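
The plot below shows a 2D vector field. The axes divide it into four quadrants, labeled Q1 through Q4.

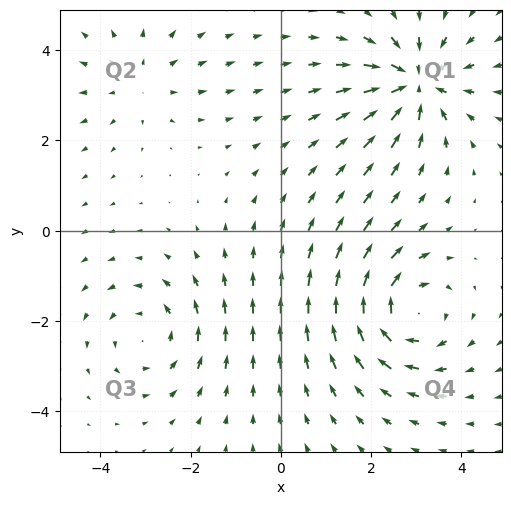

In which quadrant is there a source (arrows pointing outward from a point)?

Q2

The source sits at approximately (-3.2, 3.3), which lies in quadrant Q2. The divergence there is about +2, positive as expected for a source.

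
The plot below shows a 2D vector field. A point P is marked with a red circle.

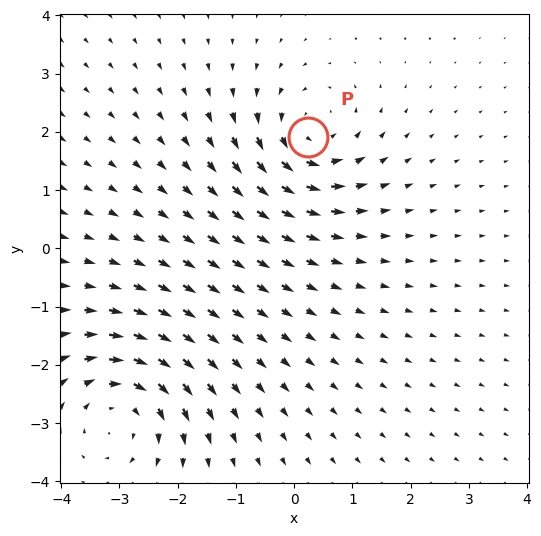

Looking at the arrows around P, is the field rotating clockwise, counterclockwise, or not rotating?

Near P at (0.2, 1.9) the arrows circulate counterclockwise. The curl (z-component) there is about +4; positive curl means counterclockwise rotation.

counterclockwise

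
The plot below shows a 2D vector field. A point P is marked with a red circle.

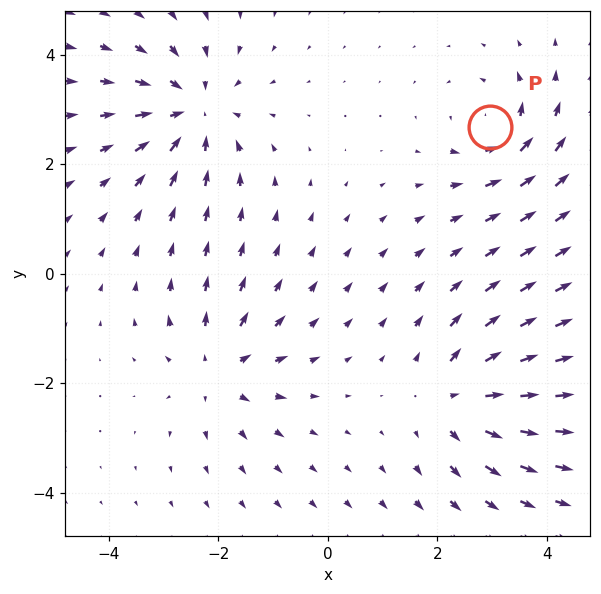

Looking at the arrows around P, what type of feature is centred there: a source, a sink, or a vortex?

vortex

At P (3.0, 2.7) the arrows circulate counterclockwise. Divergence ≈0, curl about +4 — near-zero divergence with nonzero curl is a vortex.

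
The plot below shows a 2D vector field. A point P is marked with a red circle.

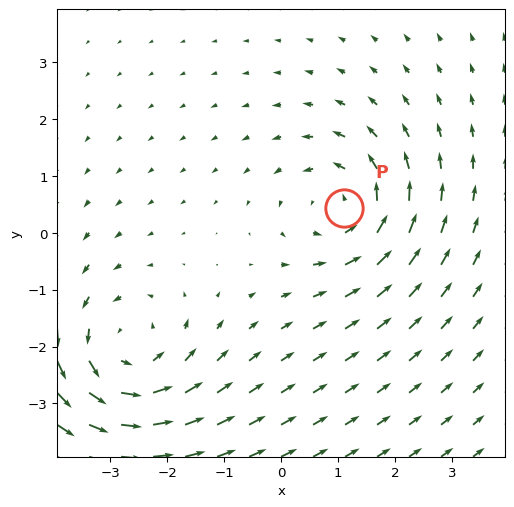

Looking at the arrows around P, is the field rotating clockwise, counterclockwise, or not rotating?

counterclockwise

Near P at (1.1, 0.4) the arrows circulate counterclockwise. The curl (z-component) there is about +3; positive curl means counterclockwise rotation.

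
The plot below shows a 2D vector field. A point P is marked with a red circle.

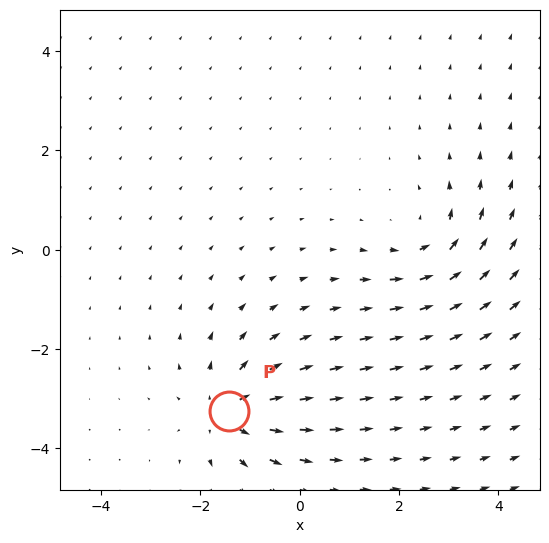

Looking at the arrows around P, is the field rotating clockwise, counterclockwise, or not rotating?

Near P at (-1.4, -3.3) the arrows show no circulation. The curl there is ≈0.

not rotating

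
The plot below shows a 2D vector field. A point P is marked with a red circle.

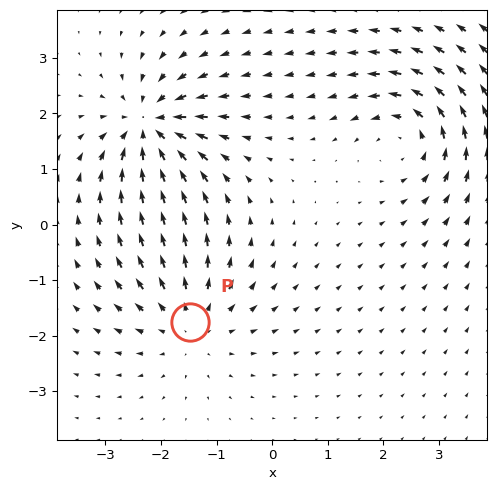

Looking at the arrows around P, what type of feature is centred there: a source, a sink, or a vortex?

At P (-1.5, -1.8) the arrows spread outward. Divergence about +3, curl ≈0 — positive divergence with near-zero curl is a source.

source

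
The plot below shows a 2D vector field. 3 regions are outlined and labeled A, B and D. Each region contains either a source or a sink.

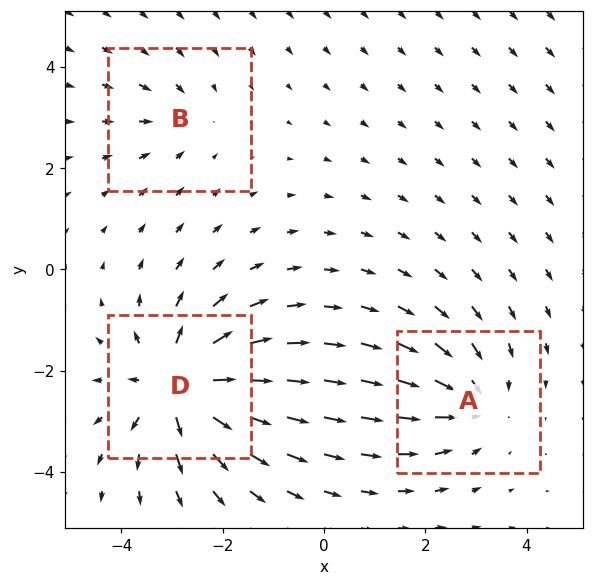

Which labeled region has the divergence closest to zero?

Divergence at each region's feature centre — A: about -3, B: about -2, D: about +5. Region B is closest to zero.

B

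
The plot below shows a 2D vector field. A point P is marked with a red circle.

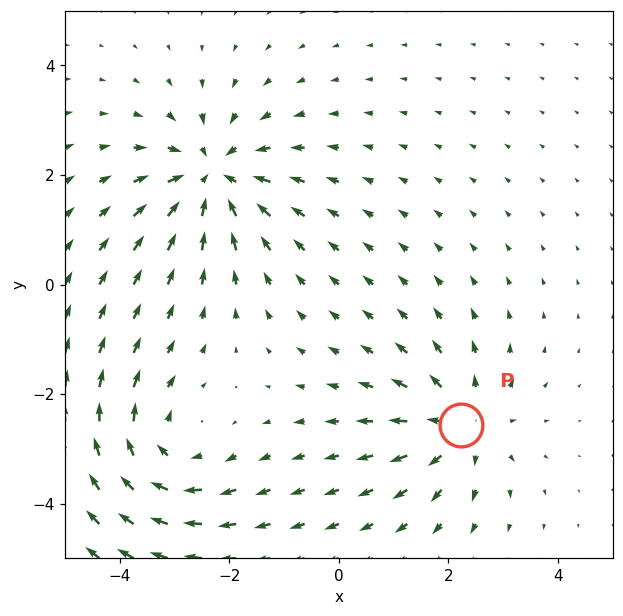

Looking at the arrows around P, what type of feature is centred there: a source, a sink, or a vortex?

At P (2.2, -2.6) the arrows spread outward. Divergence about +4, curl ≈0 — positive divergence with near-zero curl is a source.

source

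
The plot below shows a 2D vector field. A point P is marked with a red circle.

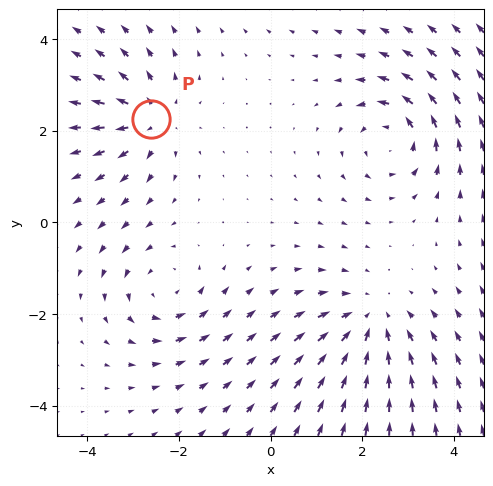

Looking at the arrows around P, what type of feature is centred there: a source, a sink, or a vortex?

source

At P (-2.6, 2.2) the arrows spread outward. Divergence about +4, curl ≈0 — positive divergence with near-zero curl is a source.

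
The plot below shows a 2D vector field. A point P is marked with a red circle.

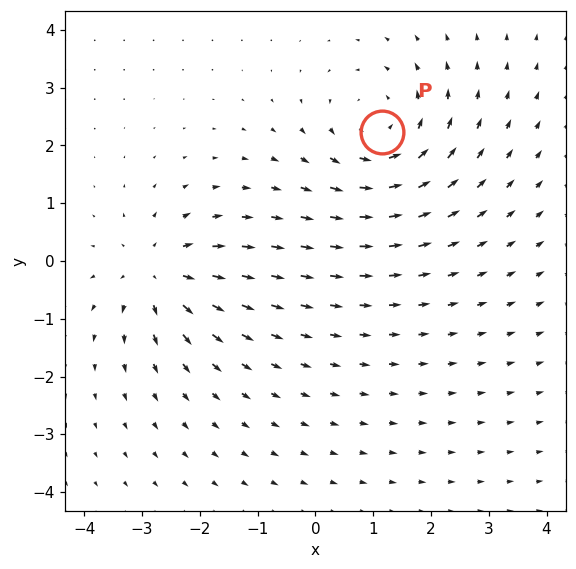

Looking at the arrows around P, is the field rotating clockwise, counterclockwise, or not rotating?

counterclockwise

Near P at (1.1, 2.2) the arrows circulate counterclockwise. The curl (z-component) there is about +4; positive curl means counterclockwise rotation.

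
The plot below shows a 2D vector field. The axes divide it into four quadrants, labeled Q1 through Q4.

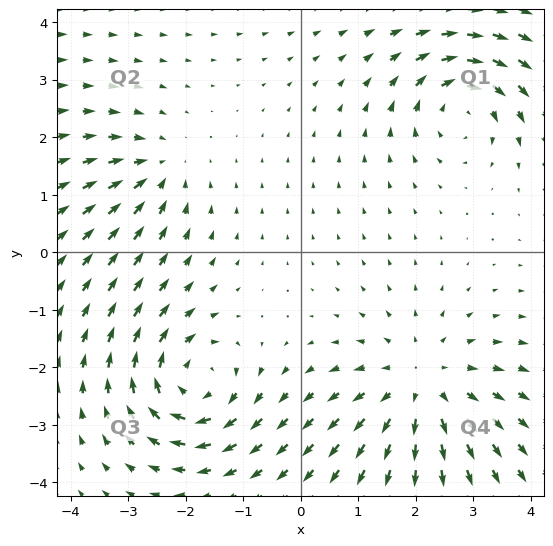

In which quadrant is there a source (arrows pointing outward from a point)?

The source sits at approximately (2.1, -2.3), which lies in quadrant Q4. The divergence there is about +4, positive as expected for a source.

Q4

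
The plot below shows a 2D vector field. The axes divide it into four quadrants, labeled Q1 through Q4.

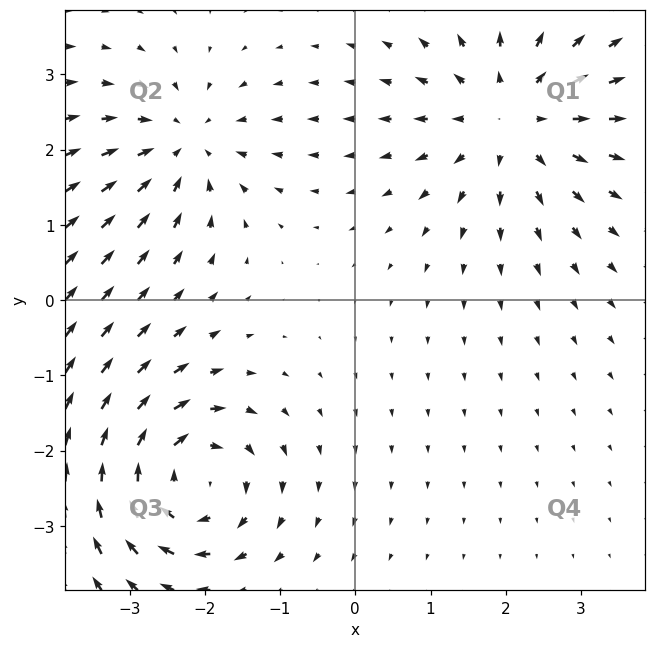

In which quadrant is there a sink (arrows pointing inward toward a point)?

The sink sits at approximately (-2.3, 2.1), which lies in quadrant Q2. The divergence there is about -4, negative as expected for a sink.

Q2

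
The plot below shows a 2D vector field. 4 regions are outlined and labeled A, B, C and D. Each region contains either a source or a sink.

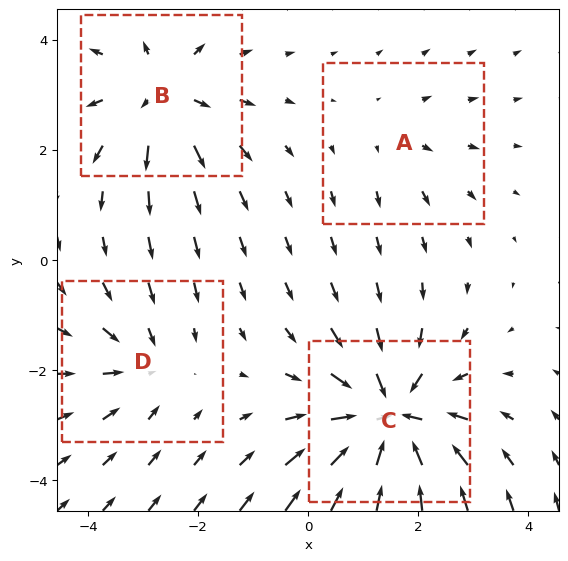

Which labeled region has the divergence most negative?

Divergence at each region's feature centre — A: about +2, B: about +5, C: about -7, D: about -3. Region C is most negative.

C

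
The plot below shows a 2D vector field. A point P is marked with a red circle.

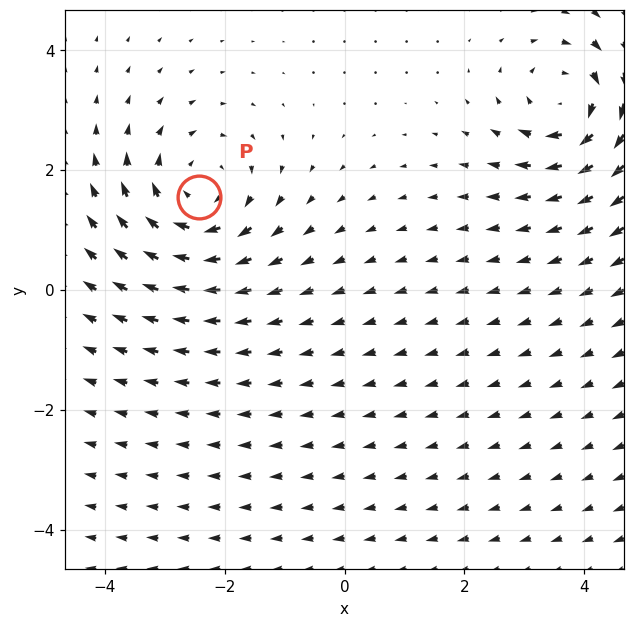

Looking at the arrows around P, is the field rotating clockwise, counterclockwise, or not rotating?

clockwise

Near P at (-2.4, 1.6) the arrows circulate clockwise. The curl (z-component) there is about -4; negative curl means clockwise rotation.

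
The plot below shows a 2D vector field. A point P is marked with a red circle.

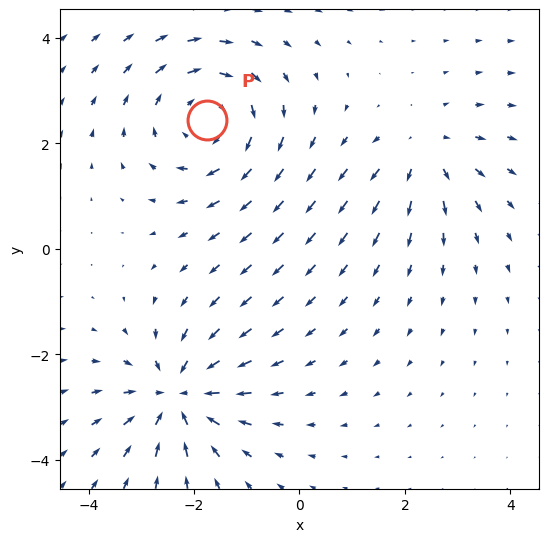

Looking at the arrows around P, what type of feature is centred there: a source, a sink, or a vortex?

At P (-1.7, 2.4) the arrows circulate clockwise. Divergence ≈0, curl about -4 — near-zero divergence with nonzero curl is a vortex.

vortex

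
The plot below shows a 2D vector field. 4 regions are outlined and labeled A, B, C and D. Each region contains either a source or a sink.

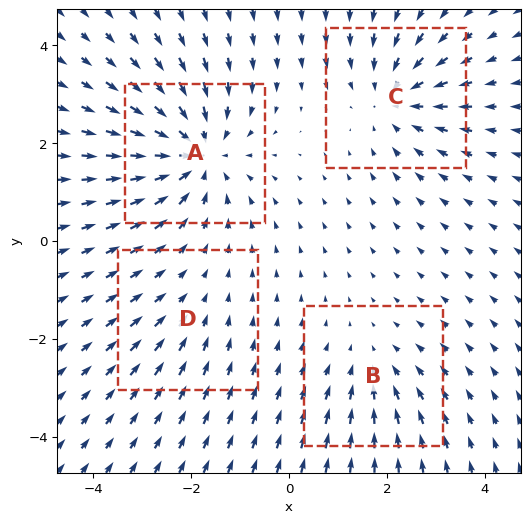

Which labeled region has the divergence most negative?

Divergence at each region's feature centre — A: about -6, B: about -3, C: about -5, D: about -2. Region A is most negative.

A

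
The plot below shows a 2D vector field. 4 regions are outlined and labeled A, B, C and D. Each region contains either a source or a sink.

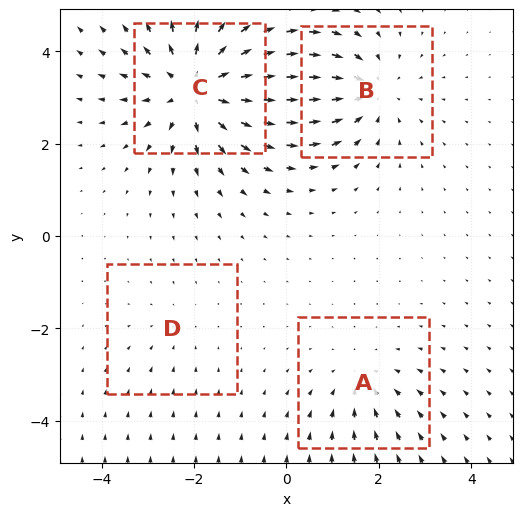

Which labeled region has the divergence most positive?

Divergence at each region's feature centre — A: about -3, B: about -4, C: about +6, D: about -2. Region C is most positive.

C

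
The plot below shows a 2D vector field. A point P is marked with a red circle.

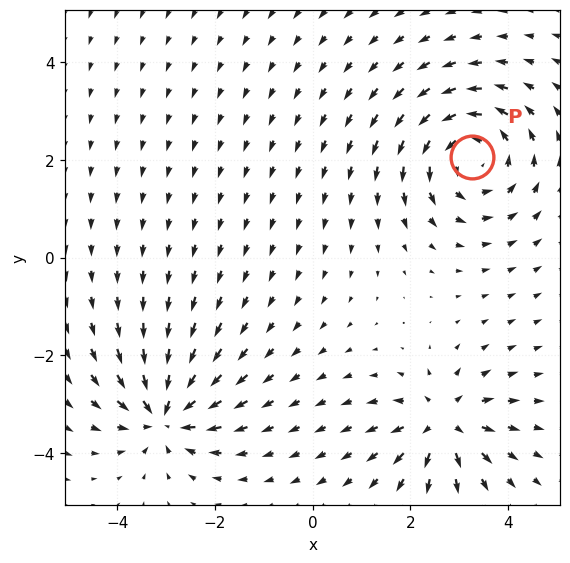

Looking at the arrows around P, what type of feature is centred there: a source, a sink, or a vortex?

vortex

At P (3.3, 2.1) the arrows circulate counterclockwise. Divergence ≈0, curl about +4 — near-zero divergence with nonzero curl is a vortex.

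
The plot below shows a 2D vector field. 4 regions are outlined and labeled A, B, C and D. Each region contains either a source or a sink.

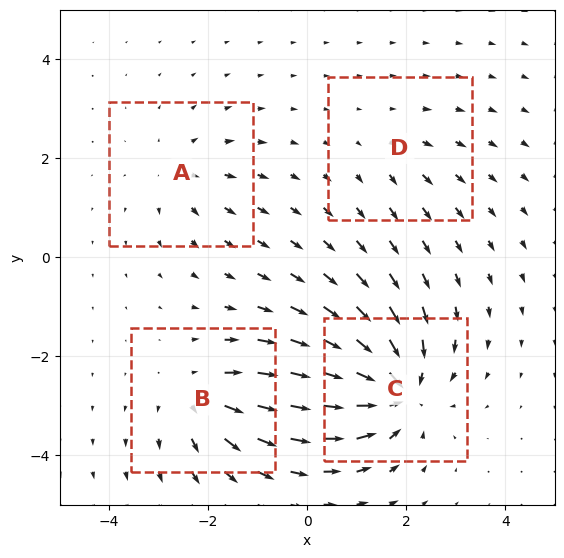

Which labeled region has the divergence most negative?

Divergence at each region's feature centre — A: about +3, B: about +5, C: about -7, D: about +2. Region C is most negative.

C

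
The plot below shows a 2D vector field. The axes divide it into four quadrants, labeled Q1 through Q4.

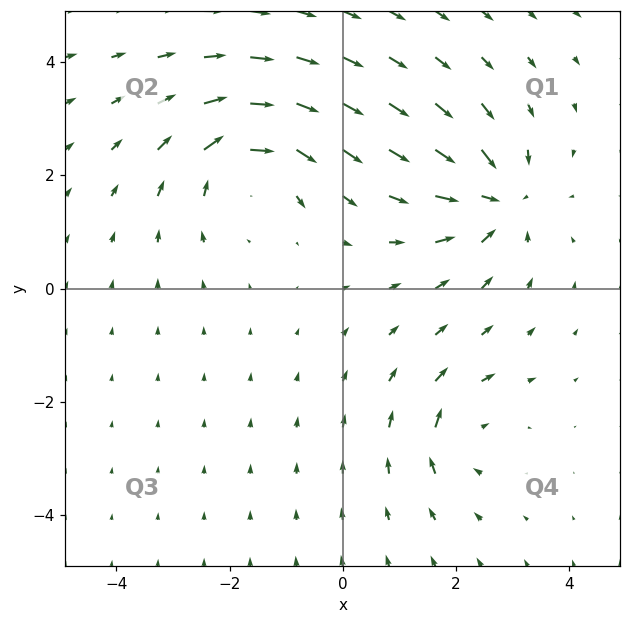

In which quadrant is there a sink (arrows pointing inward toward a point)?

The sink sits at approximately (2.7, 1.6), which lies in quadrant Q1. The divergence there is about -5, negative as expected for a sink.

Q1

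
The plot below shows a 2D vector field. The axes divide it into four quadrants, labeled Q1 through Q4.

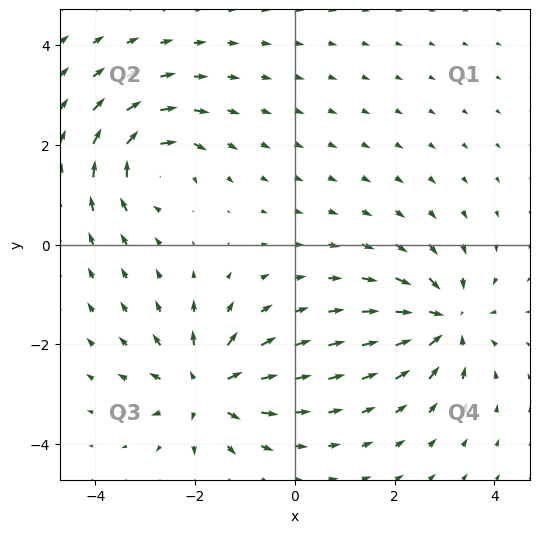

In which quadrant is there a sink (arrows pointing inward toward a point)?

Q4

The sink sits at approximately (3.0, -1.5), which lies in quadrant Q4. The divergence there is about -4, negative as expected for a sink.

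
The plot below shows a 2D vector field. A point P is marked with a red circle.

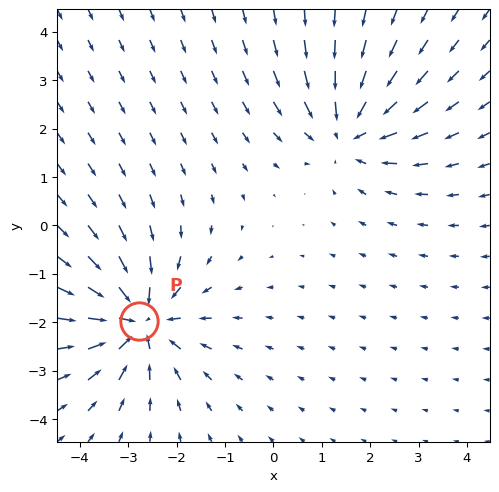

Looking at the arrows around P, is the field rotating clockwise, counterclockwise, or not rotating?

Near P at (-2.8, -2.0) the arrows show no circulation. The curl there is ≈0.

not rotating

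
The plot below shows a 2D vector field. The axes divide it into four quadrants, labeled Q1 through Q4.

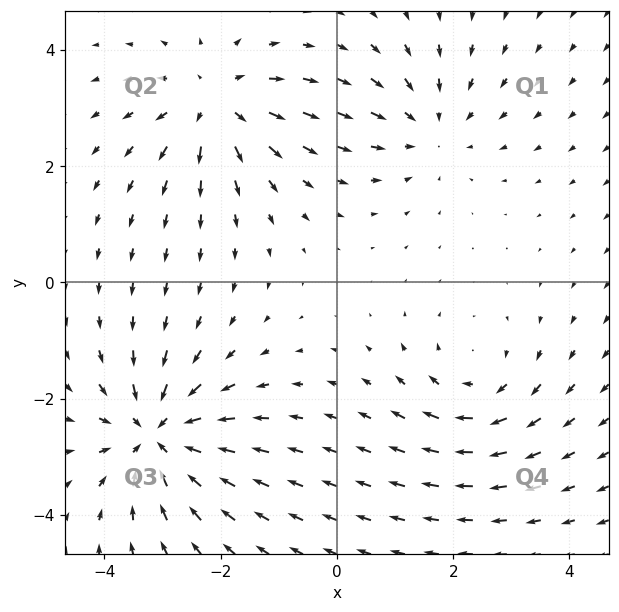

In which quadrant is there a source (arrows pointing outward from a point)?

The source sits at approximately (-2.1, 3.1), which lies in quadrant Q2. The divergence there is about +4, positive as expected for a source.

Q2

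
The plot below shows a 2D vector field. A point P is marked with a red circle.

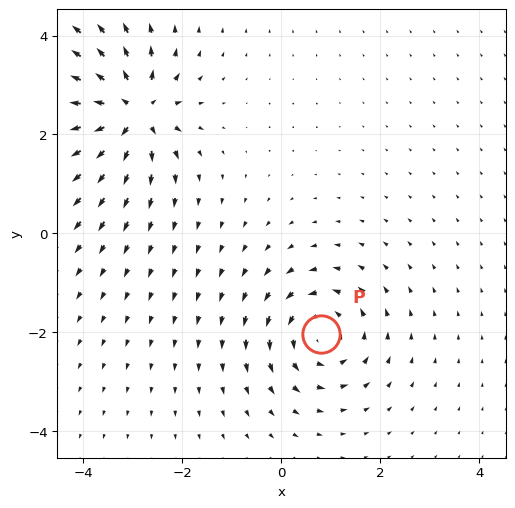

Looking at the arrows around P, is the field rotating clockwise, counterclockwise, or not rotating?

Near P at (0.8, -2.0) the arrows circulate counterclockwise. The curl (z-component) there is about +4; positive curl means counterclockwise rotation.

counterclockwise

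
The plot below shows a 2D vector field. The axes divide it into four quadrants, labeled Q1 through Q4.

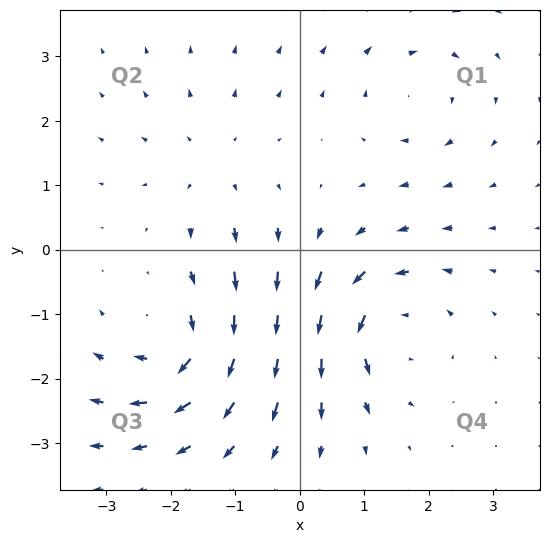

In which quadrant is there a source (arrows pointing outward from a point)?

Q2

The source sits at approximately (-1.3, 1.3), which lies in quadrant Q2. The divergence there is about +3, positive as expected for a source.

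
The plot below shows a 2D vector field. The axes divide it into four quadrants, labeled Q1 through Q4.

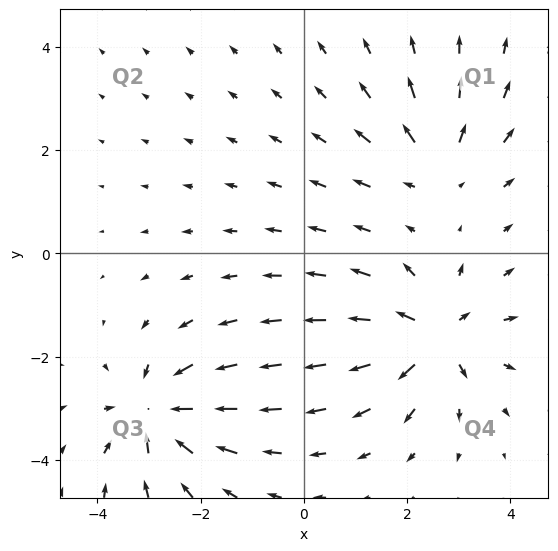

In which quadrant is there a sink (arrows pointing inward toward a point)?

Q3

The sink sits at approximately (-2.8, -3.1), which lies in quadrant Q3. The divergence there is about -6, negative as expected for a sink.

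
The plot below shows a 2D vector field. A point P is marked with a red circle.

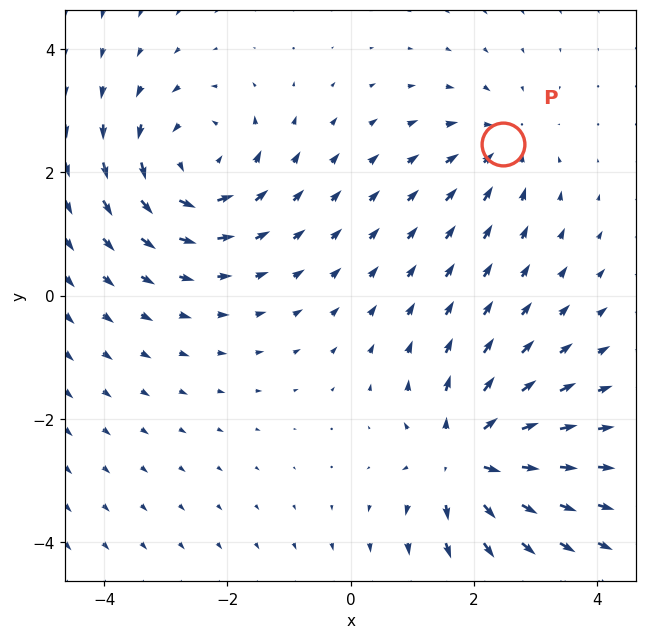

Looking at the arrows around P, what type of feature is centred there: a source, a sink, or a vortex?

At P (2.5, 2.5) the arrows converge inward. Divergence about -3, curl ≈0 — negative divergence with near-zero curl is a sink.

sink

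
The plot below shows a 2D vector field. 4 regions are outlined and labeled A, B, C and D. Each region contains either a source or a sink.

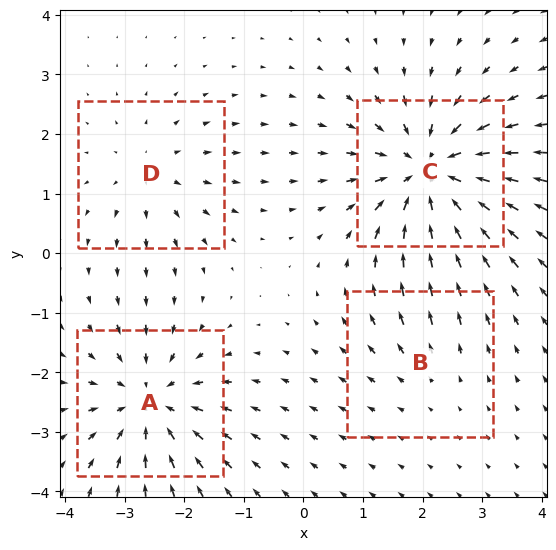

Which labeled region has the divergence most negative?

Divergence at each region's feature centre — A: about -5, B: about +2, C: about -7, D: about +3. Region C is most negative.

C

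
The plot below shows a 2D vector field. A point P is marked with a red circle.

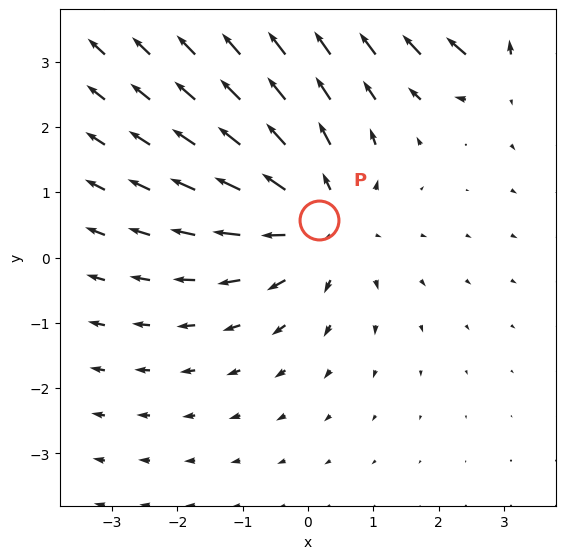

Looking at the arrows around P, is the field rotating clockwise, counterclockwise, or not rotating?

not rotating

Near P at (0.2, 0.6) the arrows show no circulation. The curl there is ≈0.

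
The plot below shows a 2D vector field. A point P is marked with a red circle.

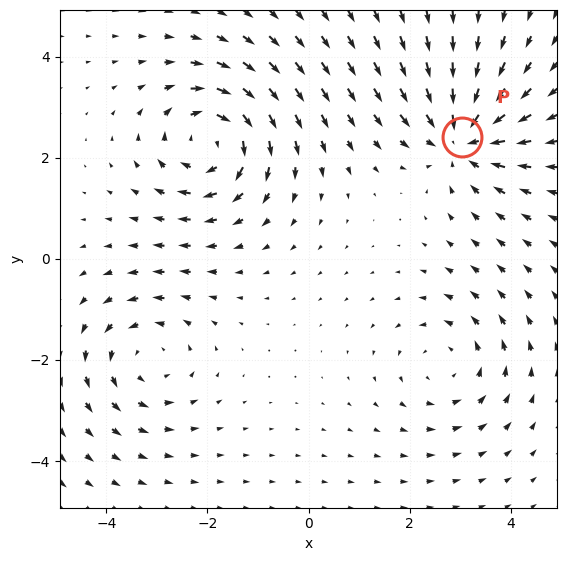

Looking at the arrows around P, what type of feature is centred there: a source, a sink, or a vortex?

At P (3.0, 2.4) the arrows converge inward. Divergence about -4, curl ≈0 — negative divergence with near-zero curl is a sink.

sink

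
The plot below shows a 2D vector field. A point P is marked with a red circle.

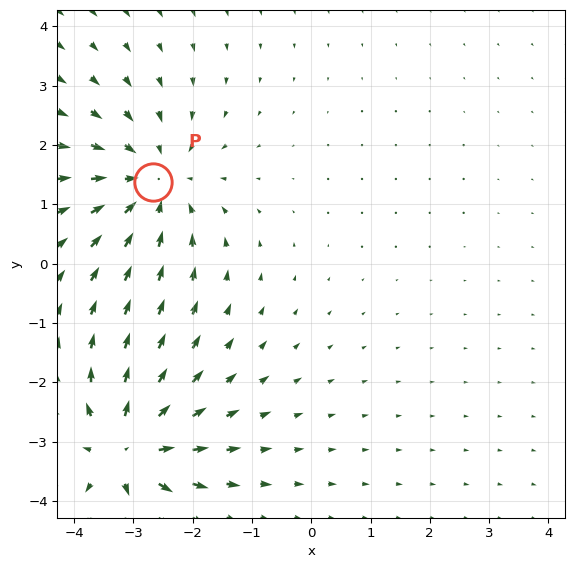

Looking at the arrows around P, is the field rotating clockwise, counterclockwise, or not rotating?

Near P at (-2.7, 1.4) the arrows show no circulation. The curl there is ≈0.

not rotating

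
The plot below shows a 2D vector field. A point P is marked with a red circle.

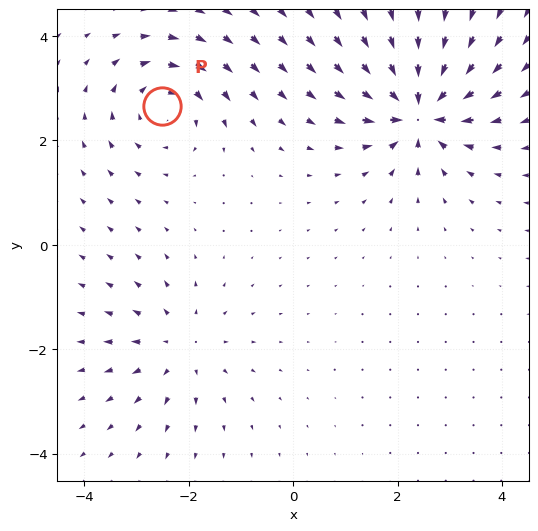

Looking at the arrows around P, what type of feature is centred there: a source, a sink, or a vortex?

vortex

At P (-2.5, 2.7) the arrows circulate clockwise. Divergence ≈0, curl about -4 — near-zero divergence with nonzero curl is a vortex.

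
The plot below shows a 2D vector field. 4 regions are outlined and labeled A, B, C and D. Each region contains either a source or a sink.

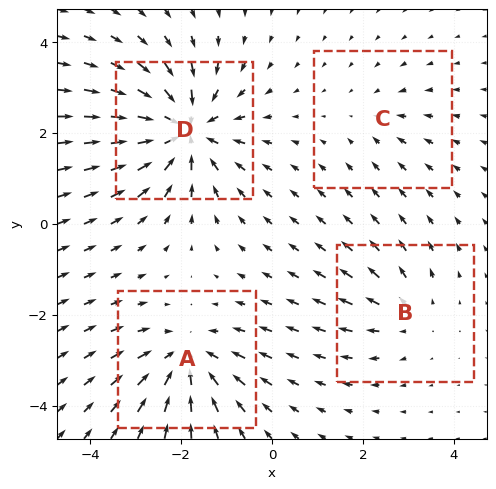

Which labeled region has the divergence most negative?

D

Divergence at each region's feature centre — A: about -5, B: about +3, C: about -2, D: about -7. Region D is most negative.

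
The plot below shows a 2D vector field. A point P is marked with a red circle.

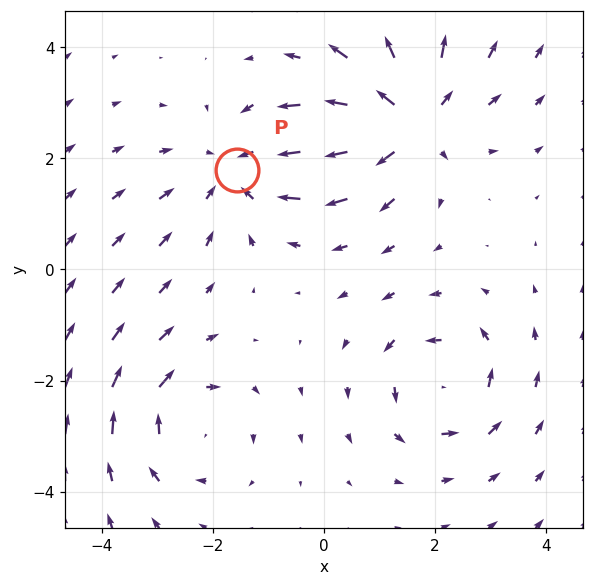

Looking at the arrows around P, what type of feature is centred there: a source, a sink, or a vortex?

At P (-1.6, 1.8) the arrows converge inward. Divergence about -4, curl ≈0 — negative divergence with near-zero curl is a sink.

sink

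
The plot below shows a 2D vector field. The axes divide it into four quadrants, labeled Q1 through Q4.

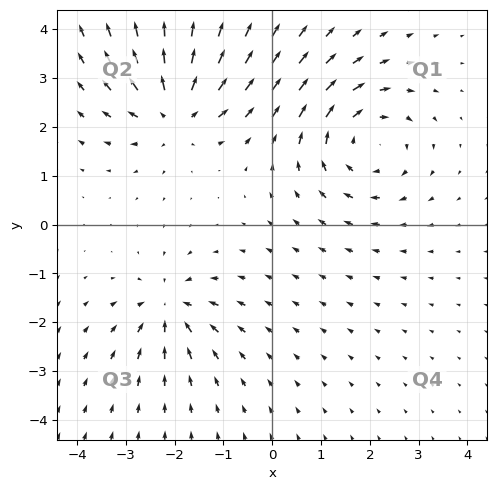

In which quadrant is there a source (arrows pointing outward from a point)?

The source sits at approximately (-2.0, 2.3), which lies in quadrant Q2. The divergence there is about +5, positive as expected for a source.

Q2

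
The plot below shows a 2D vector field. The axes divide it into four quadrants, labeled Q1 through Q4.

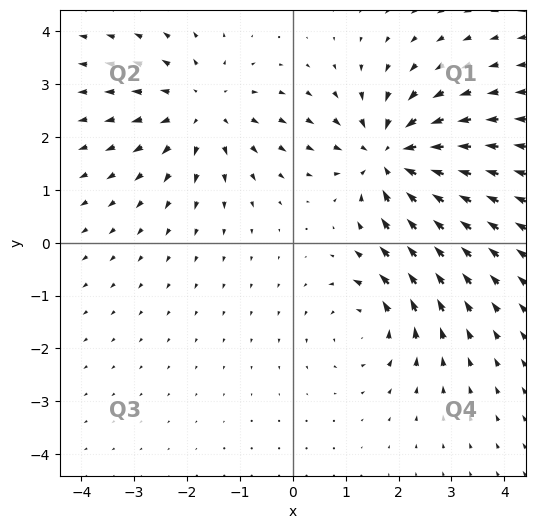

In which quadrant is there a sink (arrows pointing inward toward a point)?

The sink sits at approximately (1.8, 1.6), which lies in quadrant Q1. The divergence there is about -5, negative as expected for a sink.

Q1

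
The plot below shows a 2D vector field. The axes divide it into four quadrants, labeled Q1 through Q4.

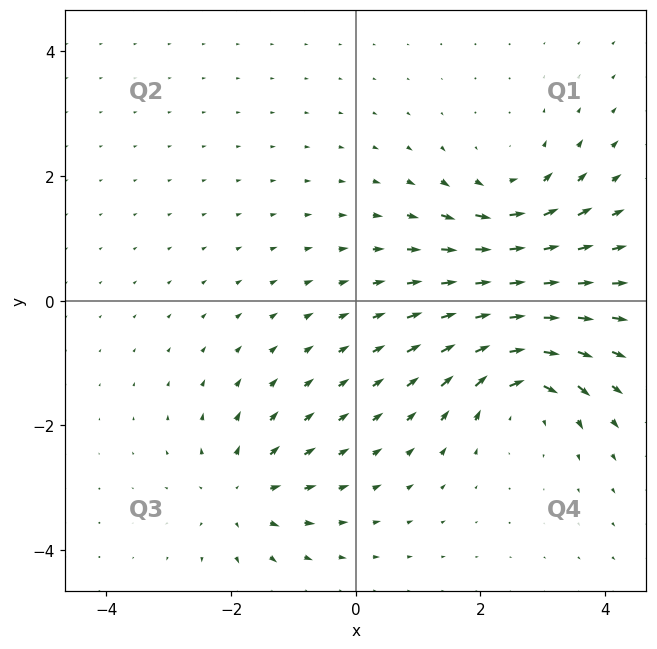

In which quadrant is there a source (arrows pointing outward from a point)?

Q3

The source sits at approximately (-1.8, -3.1), which lies in quadrant Q3. The divergence there is about +4, positive as expected for a source.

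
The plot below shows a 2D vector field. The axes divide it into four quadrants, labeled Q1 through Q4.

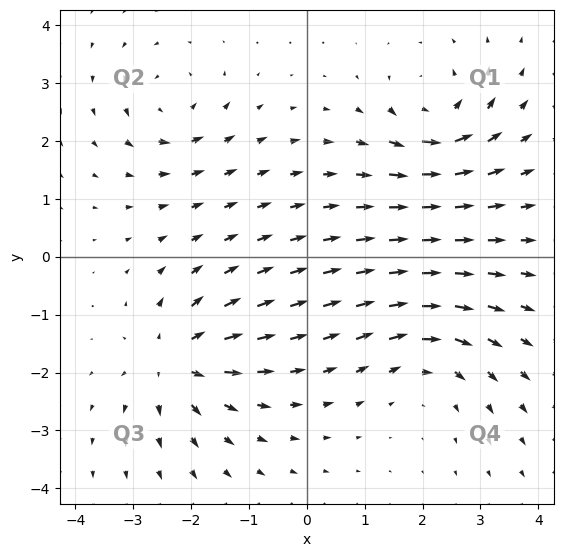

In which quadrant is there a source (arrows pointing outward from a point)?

Q3

The source sits at approximately (-2.3, -1.8), which lies in quadrant Q3. The divergence there is about +6, positive as expected for a source.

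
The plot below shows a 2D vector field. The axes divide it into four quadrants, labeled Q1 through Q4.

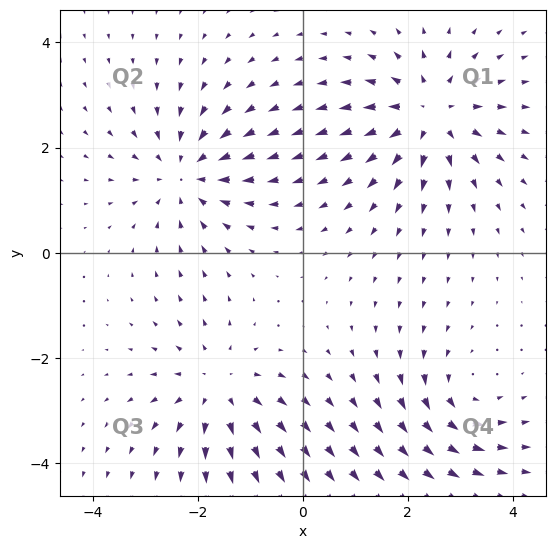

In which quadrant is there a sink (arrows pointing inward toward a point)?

The sink sits at approximately (-2.2, 1.5), which lies in quadrant Q2. The divergence there is about -4, negative as expected for a sink.

Q2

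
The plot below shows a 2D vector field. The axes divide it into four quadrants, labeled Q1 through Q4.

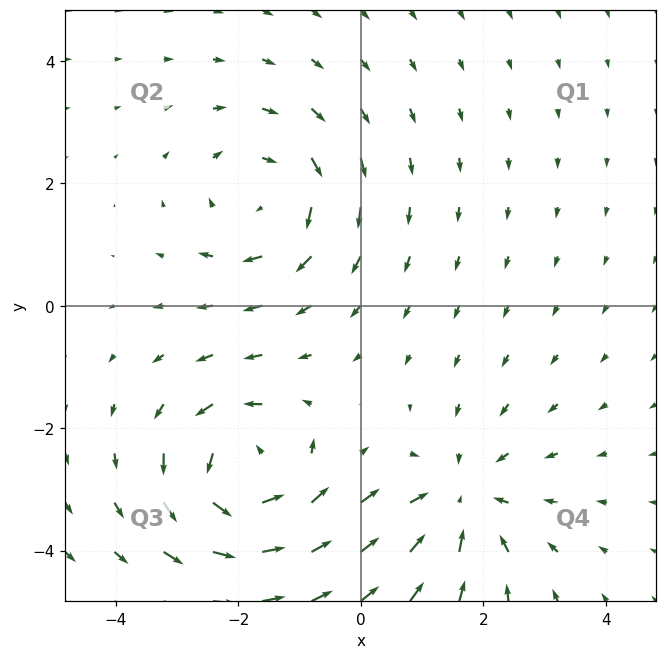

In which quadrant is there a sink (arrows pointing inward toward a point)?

Q4

The sink sits at approximately (1.6, -3.2), which lies in quadrant Q4. The divergence there is about -3, negative as expected for a sink.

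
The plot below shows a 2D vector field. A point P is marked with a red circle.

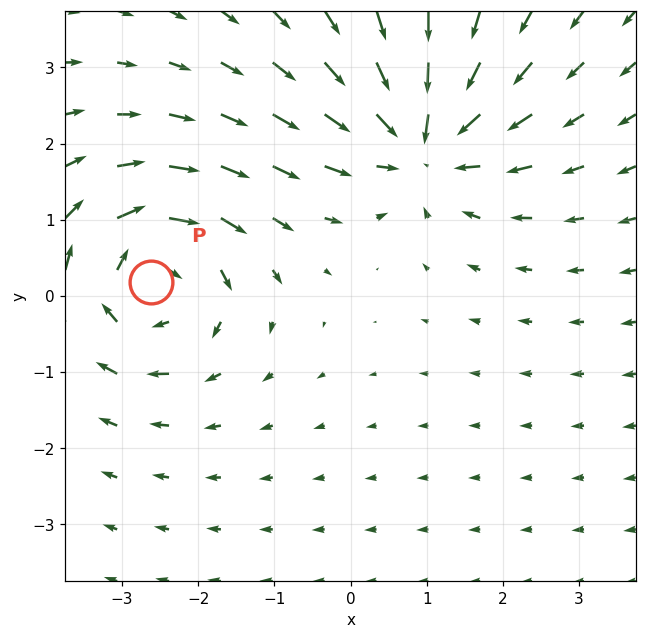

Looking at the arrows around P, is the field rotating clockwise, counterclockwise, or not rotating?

clockwise

Near P at (-2.6, 0.2) the arrows circulate clockwise. The curl (z-component) there is about -5; negative curl means clockwise rotation.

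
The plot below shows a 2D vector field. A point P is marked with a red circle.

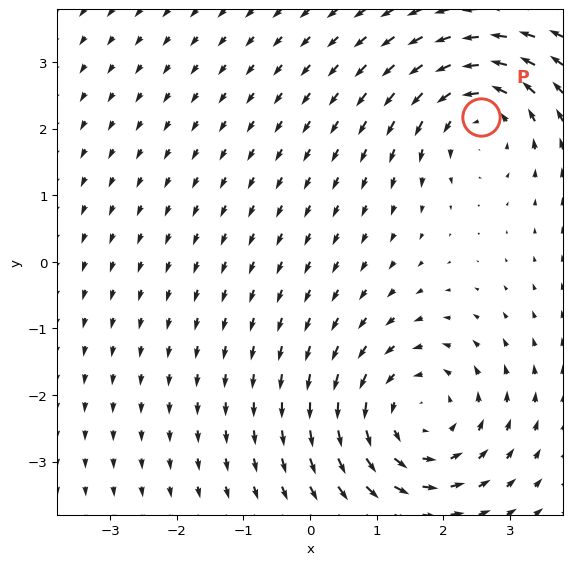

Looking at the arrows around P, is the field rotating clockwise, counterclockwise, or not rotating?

Near P at (2.6, 2.2) the arrows circulate counterclockwise. The curl (z-component) there is about +4; positive curl means counterclockwise rotation.

counterclockwise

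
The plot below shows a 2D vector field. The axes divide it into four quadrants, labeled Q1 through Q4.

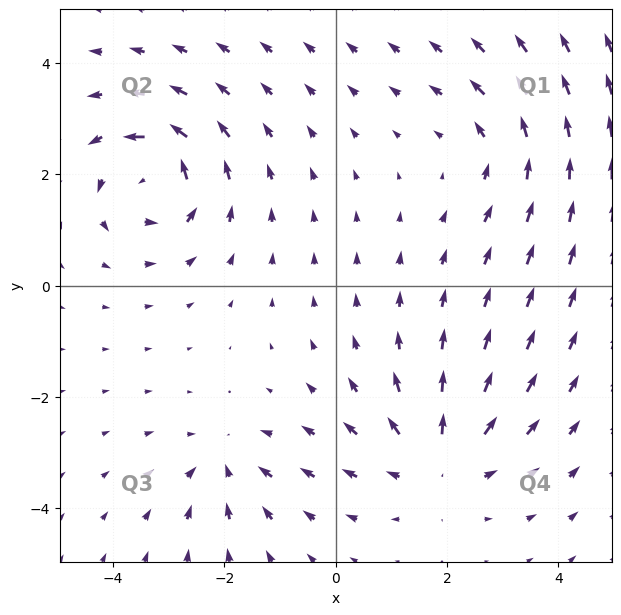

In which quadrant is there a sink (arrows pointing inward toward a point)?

The sink sits at approximately (-2.0, -3.2), which lies in quadrant Q3. The divergence there is about -4, negative as expected for a sink.

Q3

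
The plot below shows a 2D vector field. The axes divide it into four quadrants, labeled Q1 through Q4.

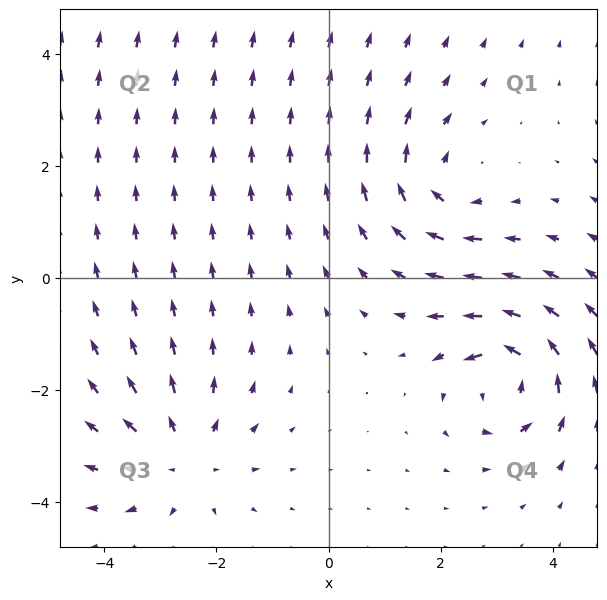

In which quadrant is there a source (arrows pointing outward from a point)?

Q3

The source sits at approximately (-2.6, -3.2), which lies in quadrant Q3. The divergence there is about +3, positive as expected for a source.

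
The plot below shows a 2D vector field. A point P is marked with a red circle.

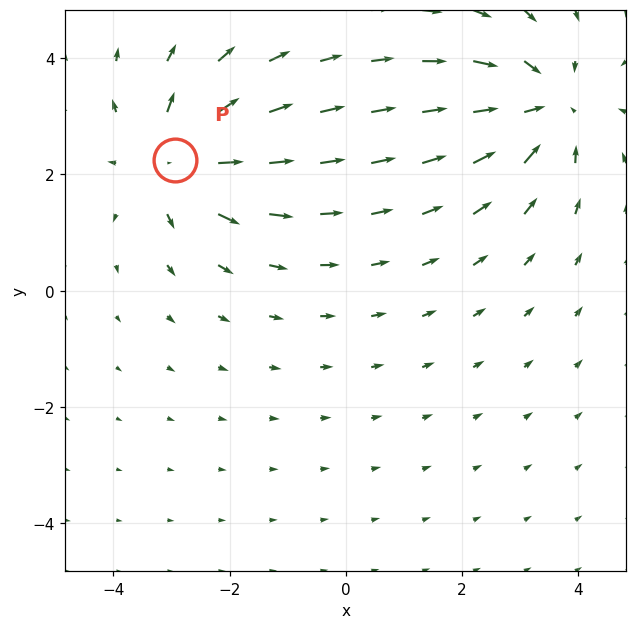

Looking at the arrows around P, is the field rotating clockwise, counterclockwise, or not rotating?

not rotating

Near P at (-2.9, 2.3) the arrows show no circulation. The curl there is ≈0.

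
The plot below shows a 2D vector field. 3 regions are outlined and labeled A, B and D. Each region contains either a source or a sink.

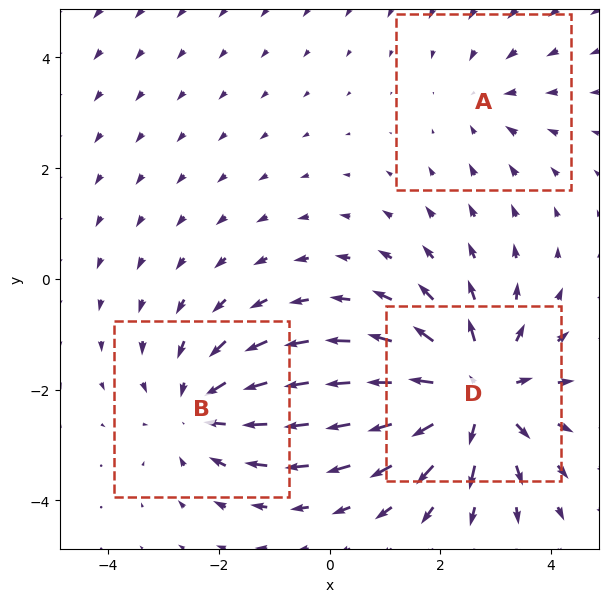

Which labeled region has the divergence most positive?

Divergence at each region's feature centre — A: about -2, B: about -3, D: about +5. Region D is most positive.

D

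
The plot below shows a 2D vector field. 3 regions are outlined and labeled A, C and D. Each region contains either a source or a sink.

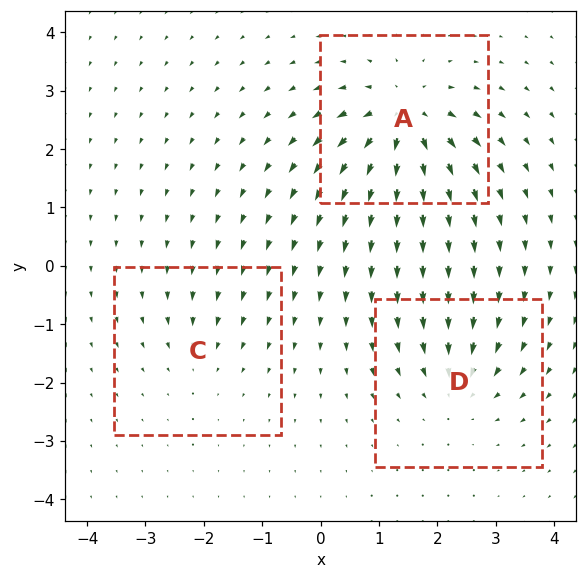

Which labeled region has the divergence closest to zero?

Divergence at each region's feature centre — A: about +6, C: about -2, D: about -4. Region C is closest to zero.

C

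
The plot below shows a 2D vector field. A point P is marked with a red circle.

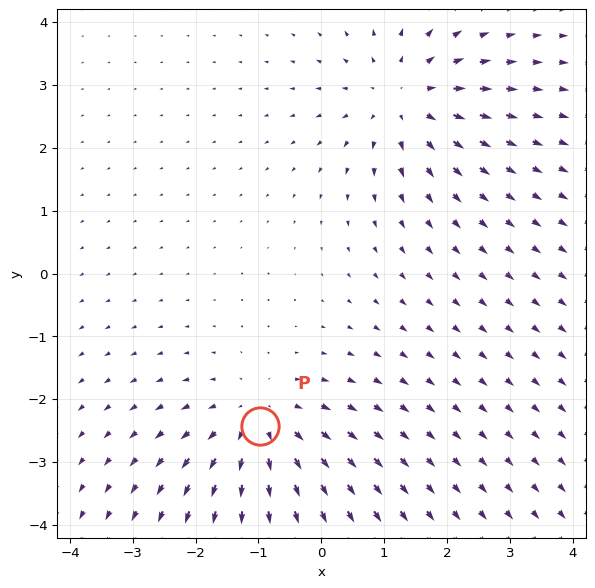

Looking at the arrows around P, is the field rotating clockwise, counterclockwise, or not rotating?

not rotating

Near P at (-1.0, -2.4) the arrows show no circulation. The curl there is ≈0.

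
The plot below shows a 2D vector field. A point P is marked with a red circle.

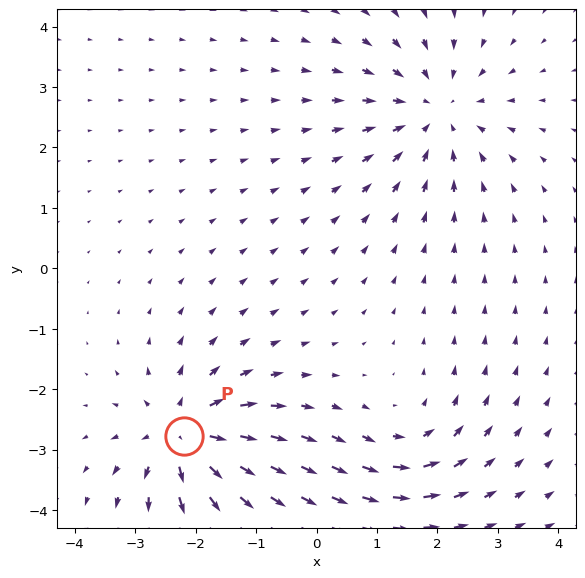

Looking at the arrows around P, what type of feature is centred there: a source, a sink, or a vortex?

source

At P (-2.2, -2.8) the arrows spread outward. Divergence about +6, curl ≈0 — positive divergence with near-zero curl is a source.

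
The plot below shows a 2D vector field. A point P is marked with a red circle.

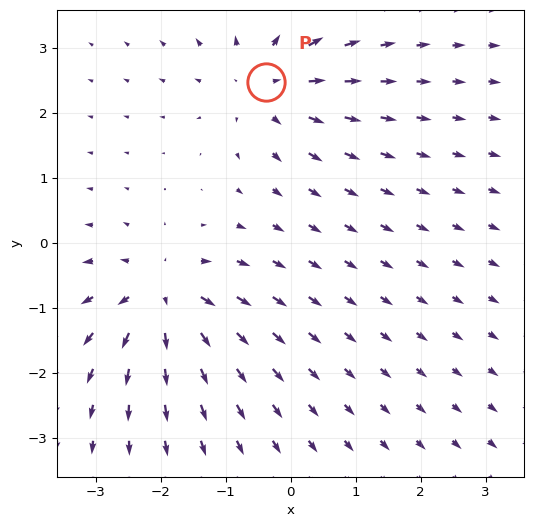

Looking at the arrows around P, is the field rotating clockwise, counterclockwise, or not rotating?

not rotating

Near P at (-0.4, 2.5) the arrows show no circulation. The curl there is ≈0.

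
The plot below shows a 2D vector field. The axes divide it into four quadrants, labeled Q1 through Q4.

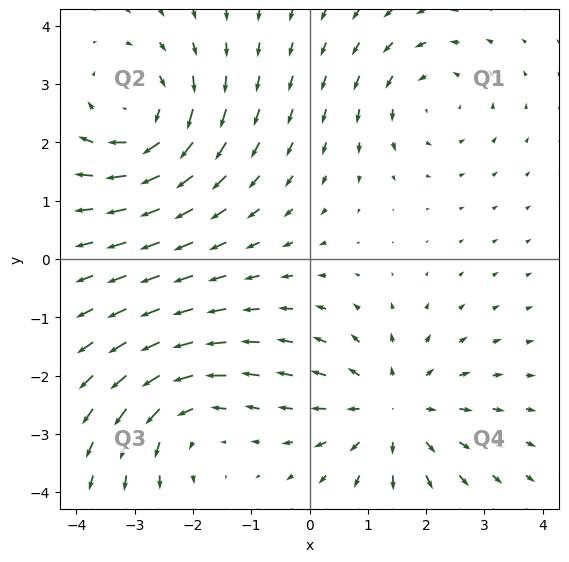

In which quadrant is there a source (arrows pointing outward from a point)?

Q4

The source sits at approximately (1.4, -2.6), which lies in quadrant Q4. The divergence there is about +4, positive as expected for a source.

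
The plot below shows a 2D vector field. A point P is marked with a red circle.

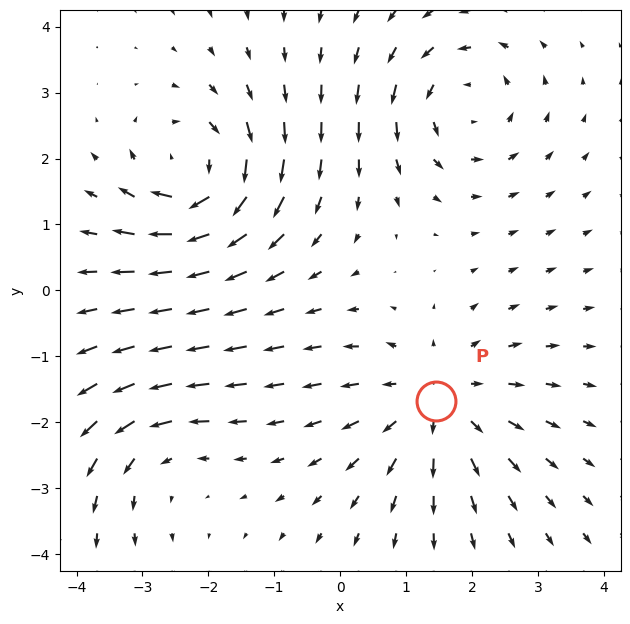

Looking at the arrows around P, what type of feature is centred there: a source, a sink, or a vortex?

At P (1.5, -1.7) the arrows spread outward. Divergence about +4, curl ≈0 — positive divergence with near-zero curl is a source.

source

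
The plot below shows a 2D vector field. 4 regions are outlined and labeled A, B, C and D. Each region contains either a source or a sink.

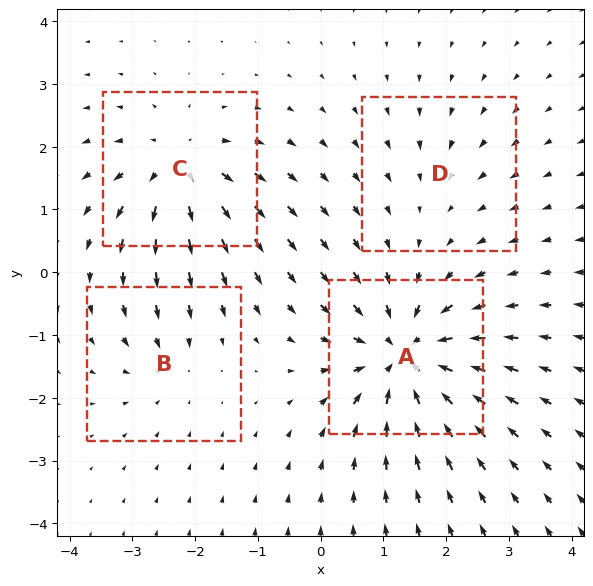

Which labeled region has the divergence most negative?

A

Divergence at each region's feature centre — A: about -9, B: about -4, C: about +6, D: about -2. Region A is most negative.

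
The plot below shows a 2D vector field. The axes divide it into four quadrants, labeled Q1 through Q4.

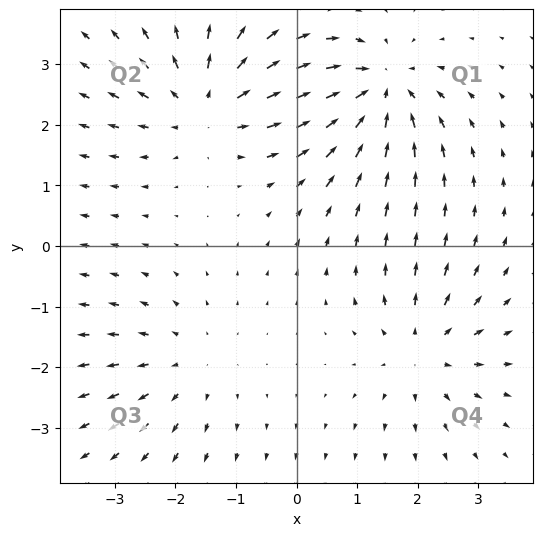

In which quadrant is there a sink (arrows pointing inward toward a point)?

The sink sits at approximately (1.4, 2.6), which lies in quadrant Q1. The divergence there is about -6, negative as expected for a sink.

Q1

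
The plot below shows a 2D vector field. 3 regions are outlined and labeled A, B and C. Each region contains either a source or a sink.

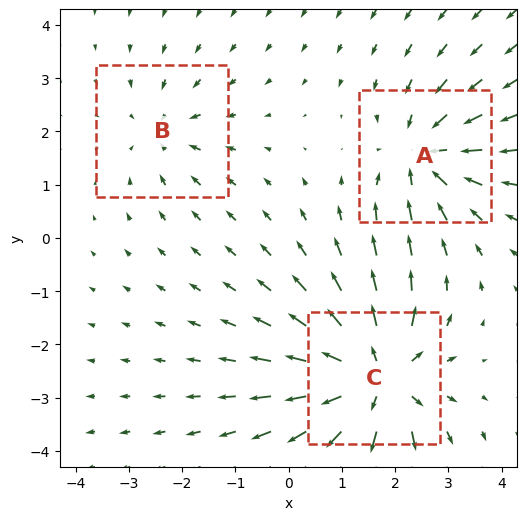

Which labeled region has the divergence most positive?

C

Divergence at each region's feature centre — A: about -3, B: about -2, C: about +5. Region C is most positive.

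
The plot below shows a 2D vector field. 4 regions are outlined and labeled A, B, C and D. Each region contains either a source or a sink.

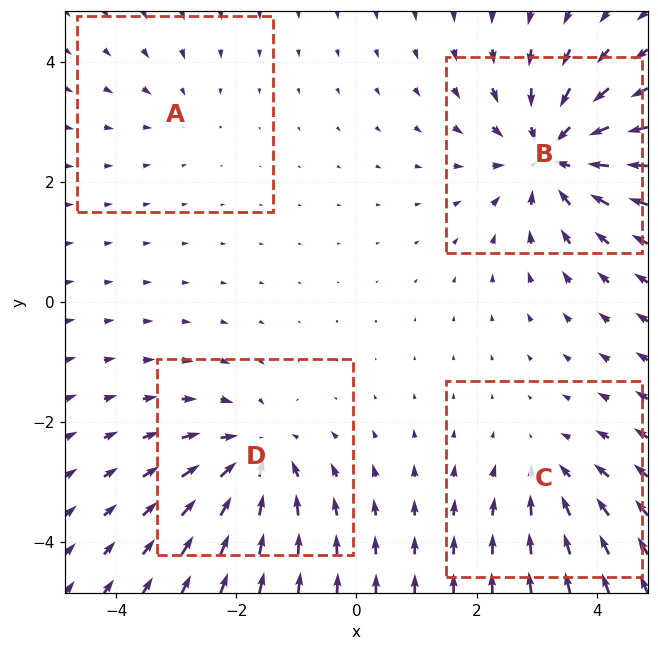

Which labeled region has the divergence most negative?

B

Divergence at each region's feature centre — A: about -2, B: about -6, C: about -3, D: about -5. Region B is most negative.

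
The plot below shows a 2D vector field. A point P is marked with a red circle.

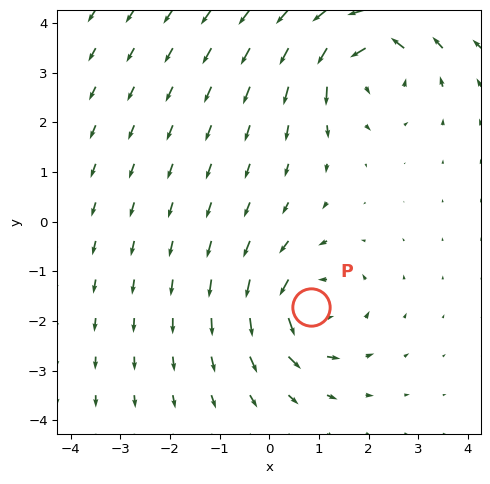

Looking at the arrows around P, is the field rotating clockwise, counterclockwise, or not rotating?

counterclockwise

Near P at (0.8, -1.7) the arrows circulate counterclockwise. The curl (z-component) there is about +5; positive curl means counterclockwise rotation.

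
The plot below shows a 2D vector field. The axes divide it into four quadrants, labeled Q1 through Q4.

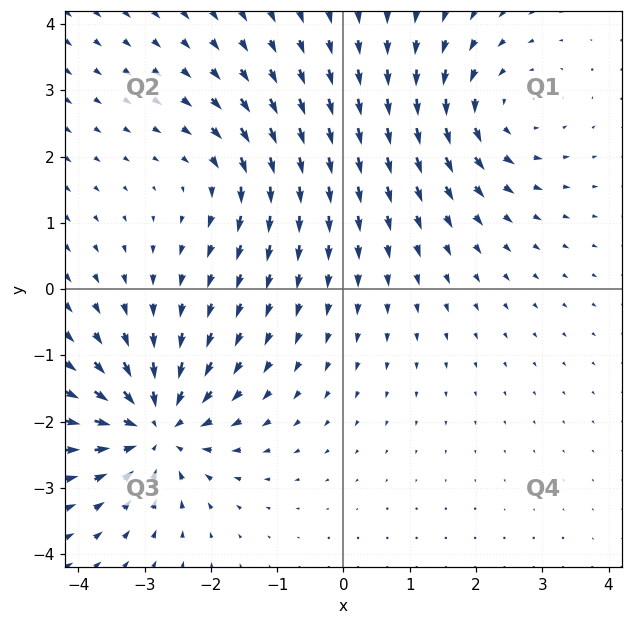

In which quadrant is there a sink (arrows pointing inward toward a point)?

The sink sits at approximately (-2.8, -2.1), which lies in quadrant Q3. The divergence there is about -6, negative as expected for a sink.

Q3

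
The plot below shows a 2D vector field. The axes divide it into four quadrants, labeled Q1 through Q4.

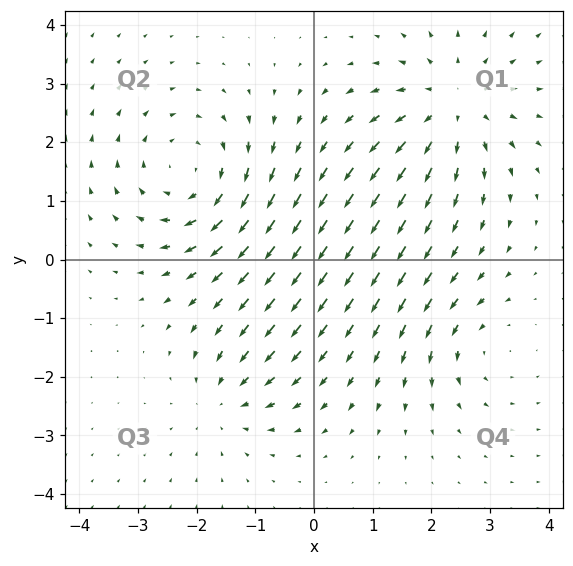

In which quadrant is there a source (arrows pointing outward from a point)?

Q1

The source sits at approximately (2.4, 2.6), which lies in quadrant Q1. The divergence there is about +4, positive as expected for a source.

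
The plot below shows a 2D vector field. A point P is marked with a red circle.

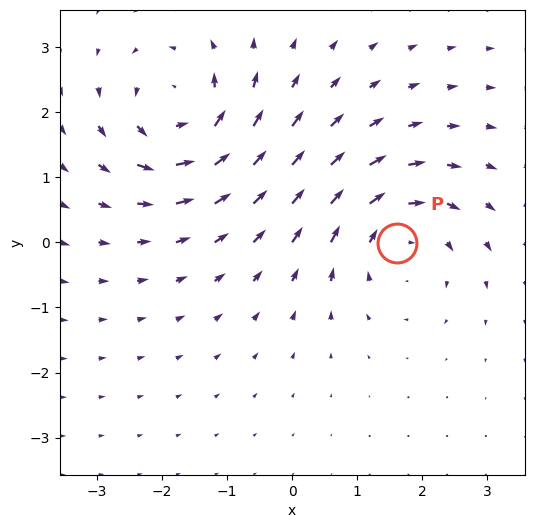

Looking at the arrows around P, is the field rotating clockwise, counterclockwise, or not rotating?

Near P at (1.6, -0.0) the arrows circulate clockwise. The curl (z-component) there is about -4; negative curl means clockwise rotation.

clockwise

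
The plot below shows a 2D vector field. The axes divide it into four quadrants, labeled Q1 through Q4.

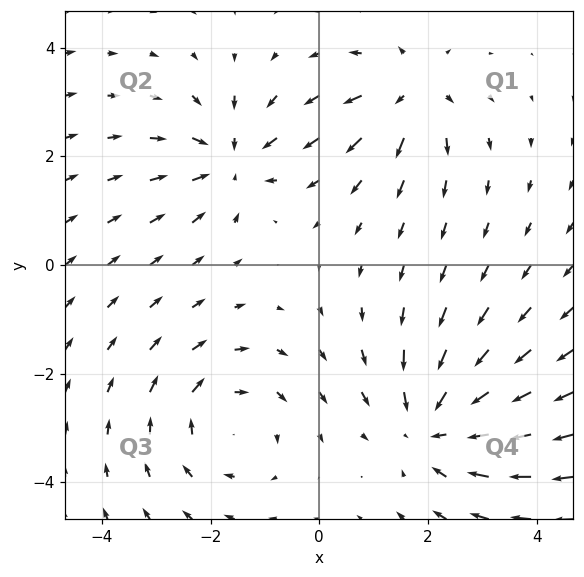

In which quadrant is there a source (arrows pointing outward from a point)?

The source sits at approximately (1.7, 3.2), which lies in quadrant Q1. The divergence there is about +4, positive as expected for a source.

Q1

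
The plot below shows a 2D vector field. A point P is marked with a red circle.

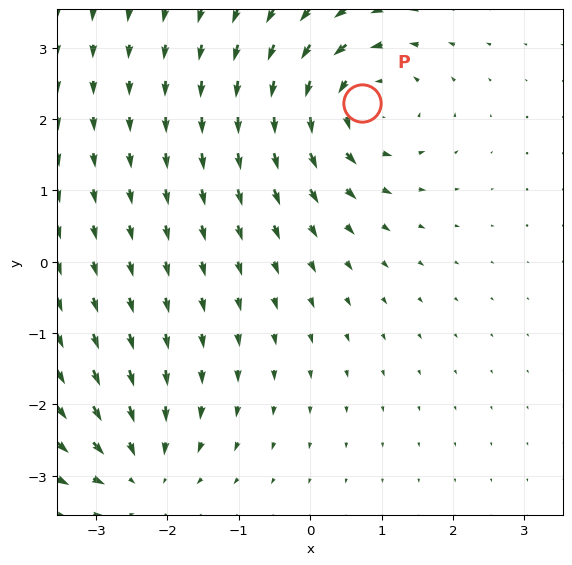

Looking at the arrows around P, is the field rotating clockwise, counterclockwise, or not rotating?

Near P at (0.7, 2.2) the arrows circulate counterclockwise. The curl (z-component) there is about +5; positive curl means counterclockwise rotation.

counterclockwise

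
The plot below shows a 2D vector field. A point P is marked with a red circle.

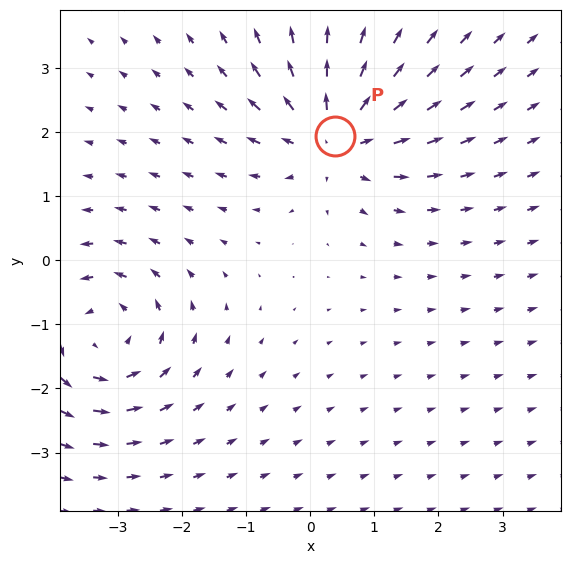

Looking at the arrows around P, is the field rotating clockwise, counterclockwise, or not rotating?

Near P at (0.4, 1.9) the arrows show no circulation. The curl there is ≈0.

not rotating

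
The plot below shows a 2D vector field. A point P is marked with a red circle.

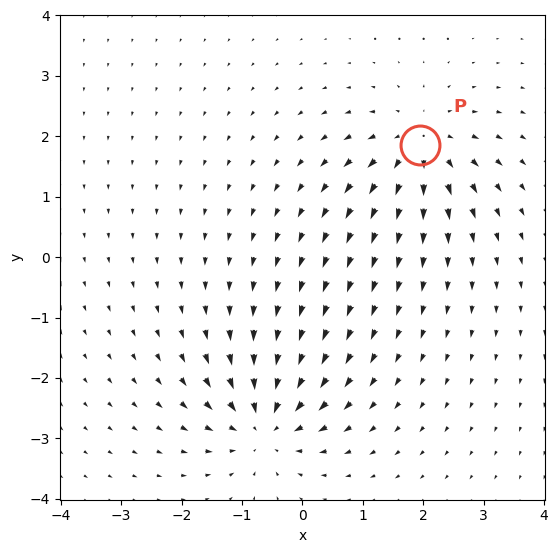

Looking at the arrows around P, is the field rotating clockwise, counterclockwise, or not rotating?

not rotating

Near P at (1.9, 1.8) the arrows show no circulation. The curl there is ≈0.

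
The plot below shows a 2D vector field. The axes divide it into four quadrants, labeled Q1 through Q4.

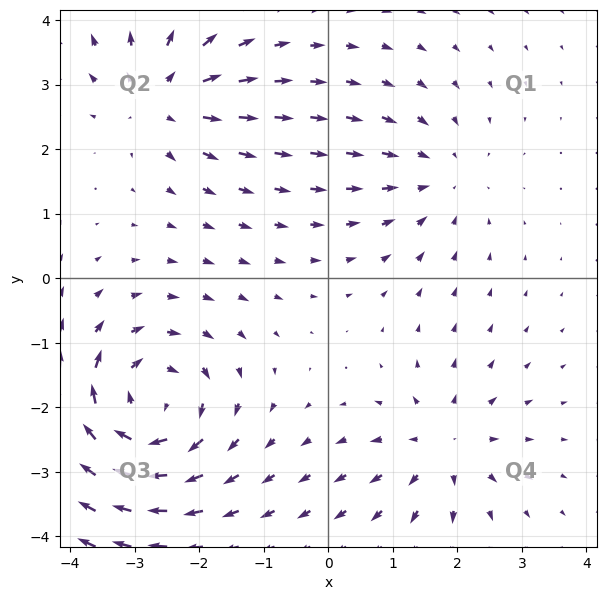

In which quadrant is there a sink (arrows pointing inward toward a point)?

The sink sits at approximately (1.7, 1.6), which lies in quadrant Q1. The divergence there is about -3, negative as expected for a sink.

Q1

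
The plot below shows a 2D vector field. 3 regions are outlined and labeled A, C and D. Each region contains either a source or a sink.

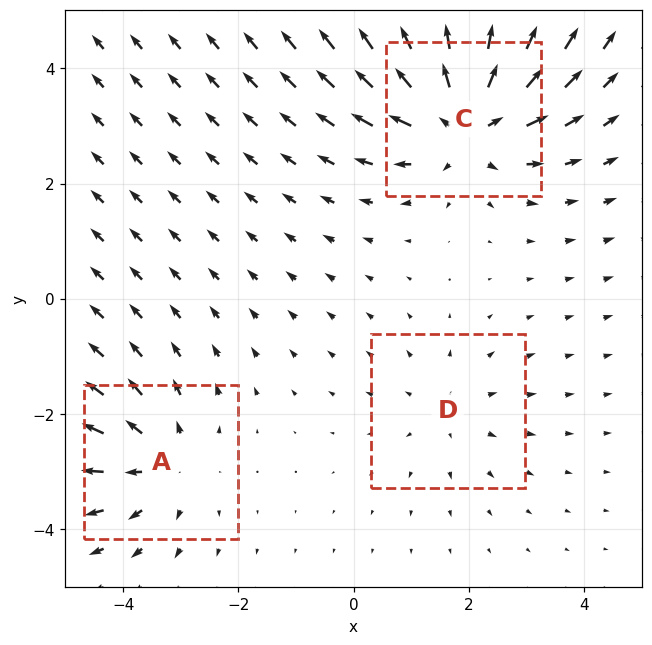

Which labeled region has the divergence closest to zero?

D

Divergence at each region's feature centre — A: about +3, C: about +5, D: about +2. Region D is closest to zero.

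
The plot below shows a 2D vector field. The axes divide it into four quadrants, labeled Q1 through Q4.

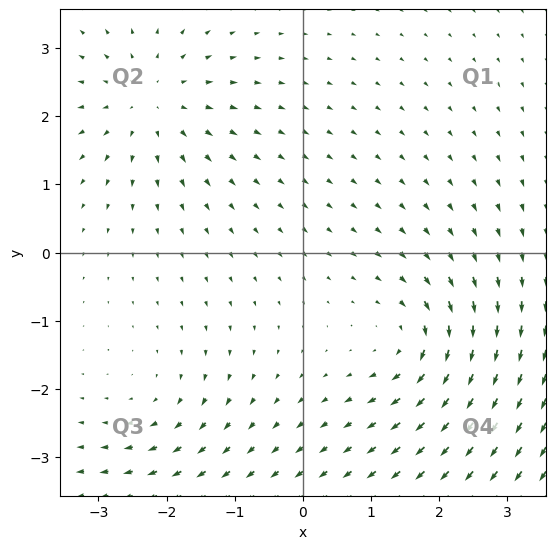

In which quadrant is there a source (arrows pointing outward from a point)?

Q2

The source sits at approximately (-2.2, 2.2), which lies in quadrant Q2. The divergence there is about +4, positive as expected for a source.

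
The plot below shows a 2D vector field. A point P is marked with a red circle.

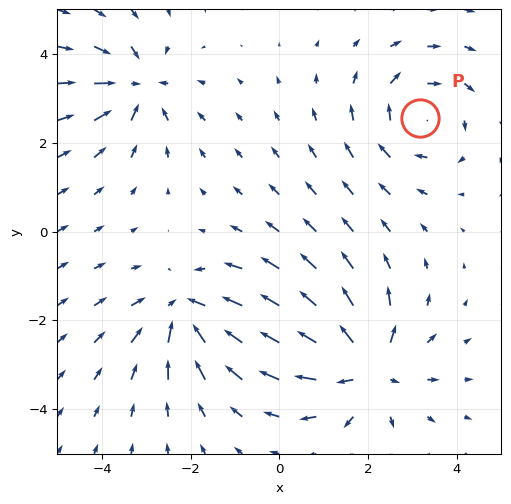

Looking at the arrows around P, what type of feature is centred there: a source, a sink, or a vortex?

At P (3.2, 2.6) the arrows circulate clockwise. Divergence ≈0, curl about -3 — near-zero divergence with nonzero curl is a vortex.

vortex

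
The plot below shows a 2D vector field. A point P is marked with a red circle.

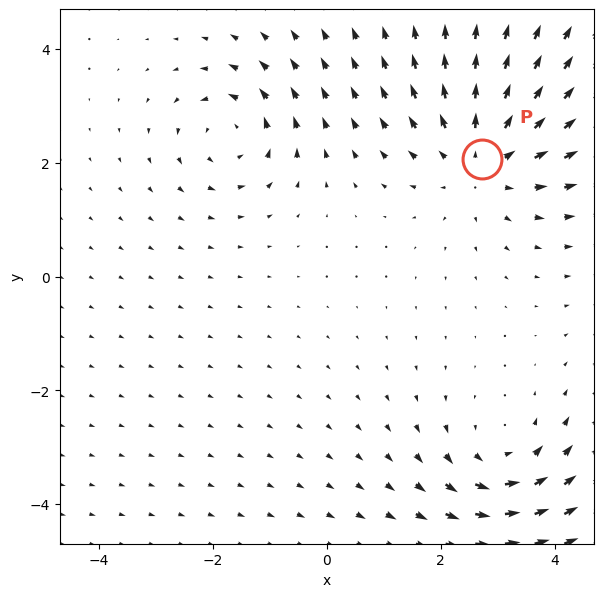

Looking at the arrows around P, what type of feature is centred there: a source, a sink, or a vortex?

At P (2.7, 2.1) the arrows spread outward. Divergence about +4, curl ≈0 — positive divergence with near-zero curl is a source.

source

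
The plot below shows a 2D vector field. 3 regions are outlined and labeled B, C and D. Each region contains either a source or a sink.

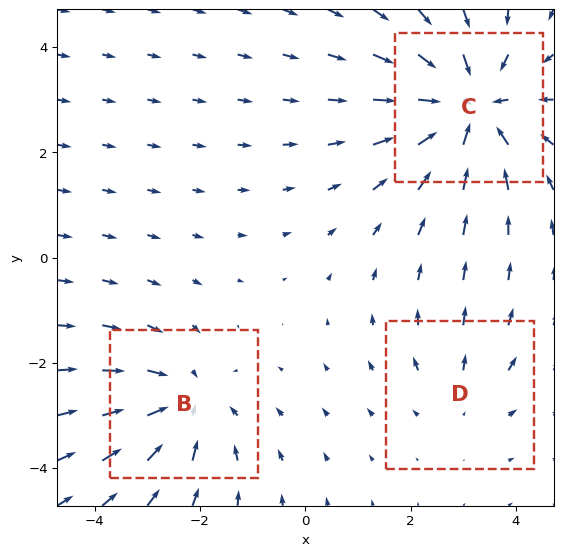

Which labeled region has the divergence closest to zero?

D

Divergence at each region's feature centre — B: about -3, C: about -4, D: about +2. Region D is closest to zero.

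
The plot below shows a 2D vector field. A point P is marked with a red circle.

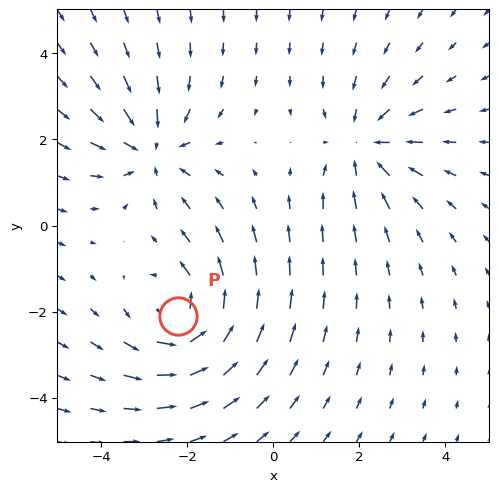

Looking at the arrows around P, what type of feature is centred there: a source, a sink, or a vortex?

vortex

At P (-2.2, -2.1) the arrows circulate counterclockwise. Divergence ≈0, curl about +4 — near-zero divergence with nonzero curl is a vortex.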